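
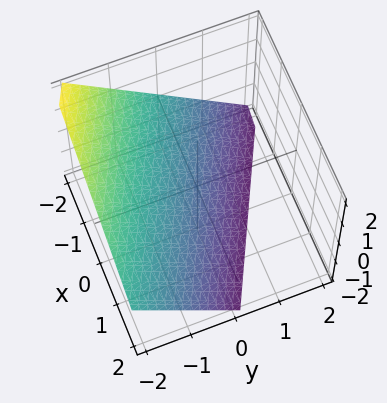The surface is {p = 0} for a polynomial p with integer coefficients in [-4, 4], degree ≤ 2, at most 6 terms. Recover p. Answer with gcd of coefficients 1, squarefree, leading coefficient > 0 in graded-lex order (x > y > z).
x + 2*y + 2*z + 2

1. Degree: the surface is flat (a plane), so deg p = 1.
2. Observable constraints: it crosses the y-axis at the gridline y = -1; it meets the x-axis at x = -2 (among the integer gridlines); one z-axis crossing is at z = -1.
3. These observations pin down the coefficients.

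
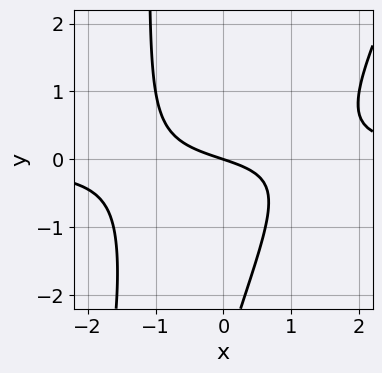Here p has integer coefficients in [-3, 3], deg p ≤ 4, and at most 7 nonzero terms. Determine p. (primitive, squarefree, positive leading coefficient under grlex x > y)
2*x^2*y - x*y^2 - y^2 - x - 3*y

Degree: a generic line meets the curve in up to 3 points, so deg p = 3.
From the visible intercepts: it meets the x-axis at x = 0 (among the integer gridlines); one y-axis crossing is at y = 0.
Together with the visible shape, these determine p as stated.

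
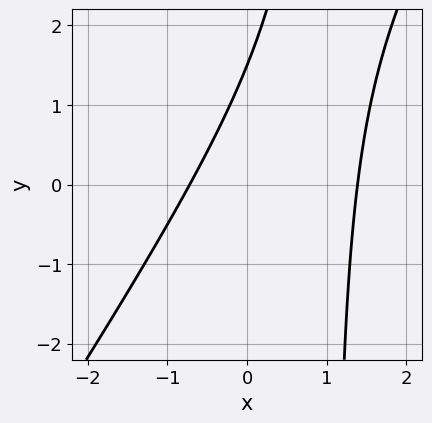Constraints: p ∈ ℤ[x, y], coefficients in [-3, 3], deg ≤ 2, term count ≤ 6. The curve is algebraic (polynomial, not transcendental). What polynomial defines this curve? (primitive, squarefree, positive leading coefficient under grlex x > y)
The degree is 2 — a generic line meets the curve in up to 2 points.
Matching integer coefficients to the picture gives p.

3*x^2 - 2*x*y - 2*x + 2*y - 3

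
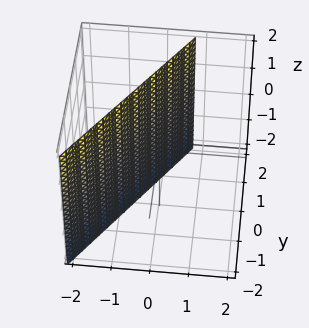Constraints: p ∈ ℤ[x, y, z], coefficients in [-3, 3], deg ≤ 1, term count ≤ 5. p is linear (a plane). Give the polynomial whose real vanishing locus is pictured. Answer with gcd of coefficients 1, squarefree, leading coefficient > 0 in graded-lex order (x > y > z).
3*x - 2*y + 2

First, degree: every cross-section is a straight line — this is a plane, so deg p = 1.
Then, against the integer gridlines: it meets the y-axis at y = 1 (among the integer gridlines); it misses every integer gridline on the z-axis.
Finally, together with the visible shape, these determine p as stated.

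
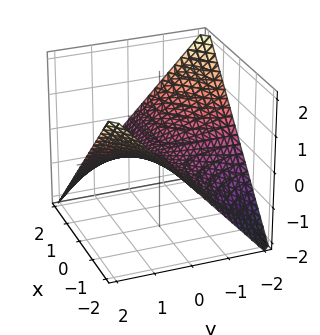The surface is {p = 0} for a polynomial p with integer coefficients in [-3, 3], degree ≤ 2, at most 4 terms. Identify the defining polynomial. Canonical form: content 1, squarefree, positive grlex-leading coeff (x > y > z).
x*y + 2*z

(a) deg p = 2.
(b) From the visible intercepts: it crosses the z-axis at the gridline z = 0; the visible y-axis segment lies entirely on the surface; the visible x-axis segment lies entirely on the surface.
(c) Putting this together gives p.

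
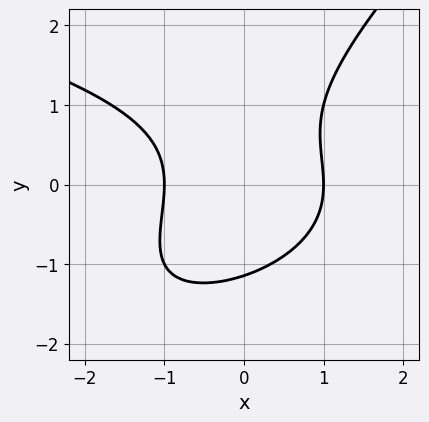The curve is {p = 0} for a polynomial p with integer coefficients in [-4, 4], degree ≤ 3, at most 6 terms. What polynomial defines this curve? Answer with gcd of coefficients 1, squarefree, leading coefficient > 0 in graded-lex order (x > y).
(a) The degree is 3 — no degree-2 curve has this shape.
(b) Observable constraints: among the integer gridlines, it crosses the x-axis at x ∈ {-1, 1}.
(c) The integer polynomial consistent with all of this is the stated p.

2*x*y^2 - 2*y^3 + 3*x^2 - 3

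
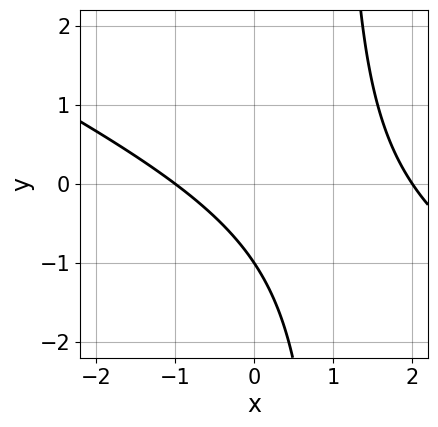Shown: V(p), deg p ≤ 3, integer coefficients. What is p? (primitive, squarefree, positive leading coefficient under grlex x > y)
x^2 + 2*x*y - x - 2*y - 2

The degree is 2 — the shape is more complex than any degree-1 curve.
From the visible intercepts: among the integer gridlines, it crosses the x-axis at x ∈ {-1, 2}; it crosses the y-axis at the gridline y = -1.
Matching integer coefficients to the picture gives p.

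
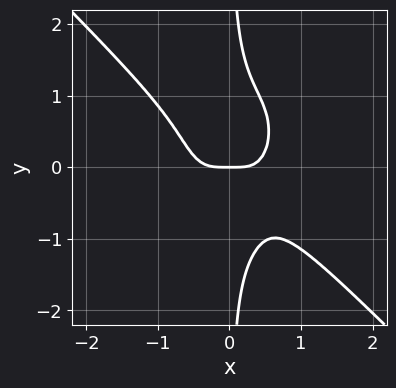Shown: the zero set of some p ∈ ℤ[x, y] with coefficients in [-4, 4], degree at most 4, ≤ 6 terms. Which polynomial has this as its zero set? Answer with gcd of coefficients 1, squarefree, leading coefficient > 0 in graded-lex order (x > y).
3*x^4 + x^3*y + 2*x*y^3 - y

The degree is 4 — a generic line meets the curve in up to 4 points.
Observable constraints: it meets the x-axis at x = 0 (among the integer gridlines); it meets the y-axis at y = 0 (among the integer gridlines).
Matching integer coefficients to the picture gives p.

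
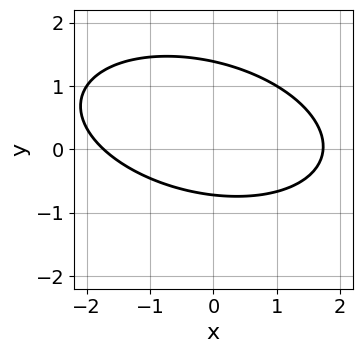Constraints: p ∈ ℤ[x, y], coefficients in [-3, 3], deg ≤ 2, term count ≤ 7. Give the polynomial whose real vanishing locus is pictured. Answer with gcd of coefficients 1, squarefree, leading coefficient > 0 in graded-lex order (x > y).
(a) Degree: a generic line meets the curve in up to 2 points, so deg p = 2.
(b) Putting this together gives p.

x^2 + x*y + 3*y^2 - 2*y - 3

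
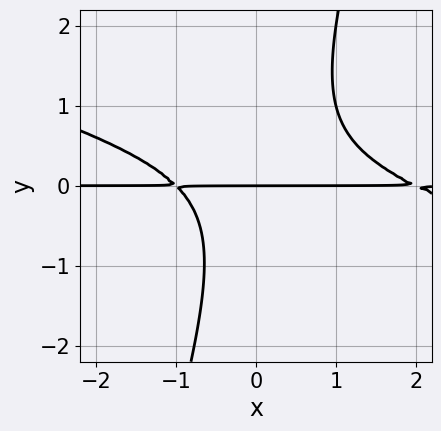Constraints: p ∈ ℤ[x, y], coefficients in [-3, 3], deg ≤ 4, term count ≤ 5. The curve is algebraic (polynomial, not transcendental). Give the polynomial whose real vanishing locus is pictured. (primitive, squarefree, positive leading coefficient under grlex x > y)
x^2*y + 3*x*y^2 - y^3 - x*y - 2*y

First, degree: no degree-2 curve has this shape, so deg p = 3.
Then, against the integer gridlines: it crosses the y-axis at the gridline y = 0; every point of the x-axis in the box is on the curve.
Finally, the integer polynomial consistent with all of this is the stated p.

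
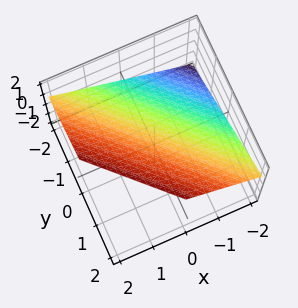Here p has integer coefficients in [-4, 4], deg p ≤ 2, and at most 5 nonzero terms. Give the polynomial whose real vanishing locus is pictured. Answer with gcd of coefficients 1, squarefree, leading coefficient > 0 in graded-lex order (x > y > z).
(a) Degree: the surface is flat (a plane), so deg p = 1.
(b) From the axis intercepts and sections: it meets the x-axis at x = -1 (among the integer gridlines); it crosses the y-axis at the gridline y = -1.
(c) The integer polynomial consistent with all of this is the stated p.

2*x + 2*y - 3*z + 2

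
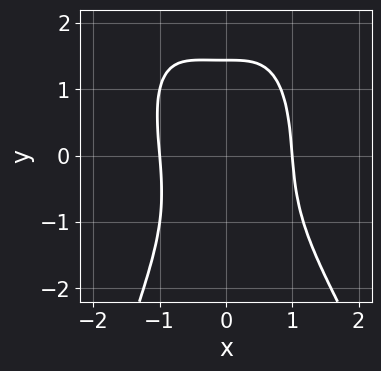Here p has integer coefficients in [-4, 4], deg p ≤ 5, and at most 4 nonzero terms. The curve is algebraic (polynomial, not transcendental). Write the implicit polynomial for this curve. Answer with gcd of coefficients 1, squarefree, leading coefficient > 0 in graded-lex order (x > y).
3*x^4 + x^3*y + y^3 - 3

First, deg p = 4. The shape is more complex than any degree-3 curve.
Then, against the integer gridlines: among the integer gridlines, it crosses the x-axis at x ∈ {-1, 1}.
Finally, solving for integer coefficients yields p as stated.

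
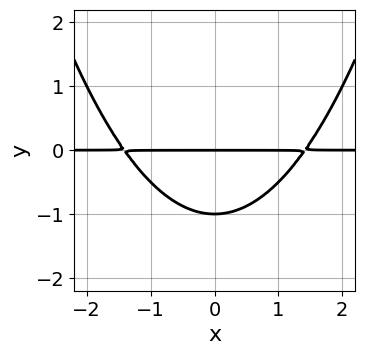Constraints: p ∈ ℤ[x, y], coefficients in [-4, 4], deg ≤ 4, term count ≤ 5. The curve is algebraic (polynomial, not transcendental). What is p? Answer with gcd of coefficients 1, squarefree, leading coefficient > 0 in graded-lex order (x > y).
1. deg p = 3. A generic line meets the curve in up to 3 points.
2. Symmetries: it's symmetric under x → −x, forcing even powers of x.
3. Observable constraints: among the integer gridlines, it crosses the y-axis at y ∈ {-1, 0}; the visible x-axis segment lies entirely on the curve.
4. Matching integer coefficients to the picture gives p.

x^2*y - 2*y^2 - 2*y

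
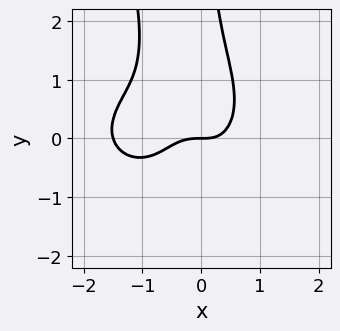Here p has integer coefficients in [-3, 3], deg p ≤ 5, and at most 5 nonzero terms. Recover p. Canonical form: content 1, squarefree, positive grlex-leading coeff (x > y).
Degree: the shape is more complex than any degree-3 curve, so deg p = 4.
From the visible intercepts: it meets the x-axis at x = 0 (among the integer gridlines); it meets the y-axis at y = 0 (among the integer gridlines).
Matching integer coefficients to the picture gives p.

2*x^4 + 3*x^2*y^2 + x*y^3 + 3*x^3 - 2*y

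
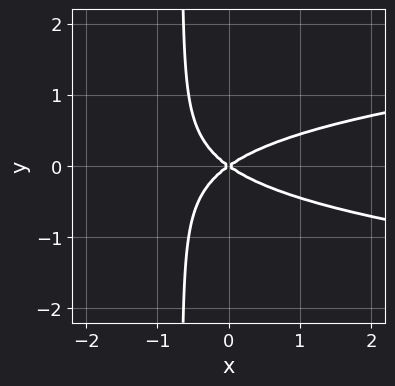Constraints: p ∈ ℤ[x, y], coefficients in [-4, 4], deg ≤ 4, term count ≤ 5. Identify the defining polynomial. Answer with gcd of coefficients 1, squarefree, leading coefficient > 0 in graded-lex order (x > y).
3*x*y^2 - x^2 + 2*y^2

1. deg p = 3. No degree-2 curve has this shape.
2. Symmetries: it's symmetric under y → −y, forcing even powers of y.
3. Checking where it meets the axes: it meets the y-axis at y = 0 (among the integer gridlines); it crosses the x-axis at the gridline x = 0.
4. Fitting integer coefficients to these (and the overall shape) gives p.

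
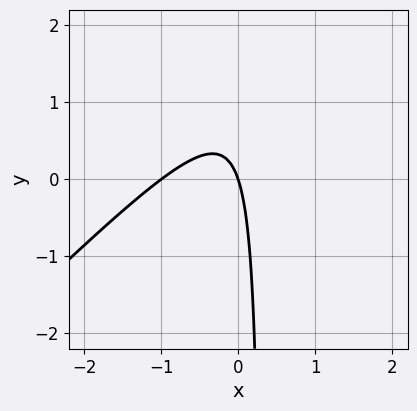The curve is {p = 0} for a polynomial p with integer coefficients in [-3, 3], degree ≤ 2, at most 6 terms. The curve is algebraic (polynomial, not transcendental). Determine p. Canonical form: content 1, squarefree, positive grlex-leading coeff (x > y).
3*x^2 - 3*x*y + 3*x + y

1. Degree: the shape is more complex than any degree-1 curve, so deg p = 2.
2. From the visible intercepts: it crosses the y-axis at the gridline y = 0; the x-axis gridline crossings are at x ∈ {-1, 0}.
3. Matching integer coefficients to the picture gives p.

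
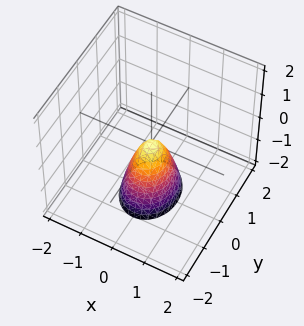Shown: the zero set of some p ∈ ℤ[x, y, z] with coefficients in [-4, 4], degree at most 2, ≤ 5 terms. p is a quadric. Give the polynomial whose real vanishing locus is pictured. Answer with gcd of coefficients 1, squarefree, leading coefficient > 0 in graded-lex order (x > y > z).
deg p = 2.
Symmetries: it's symmetric under y → −y, forcing even powers of y; it's symmetric under x → −x, forcing even powers of x.
Reading off the gridlines: it meets the y-axis at y = 0 (among the integer gridlines); one z-axis crossing is at z = 0.
These observations pin down the coefficients.

3*x^2 + 2*y^2 + z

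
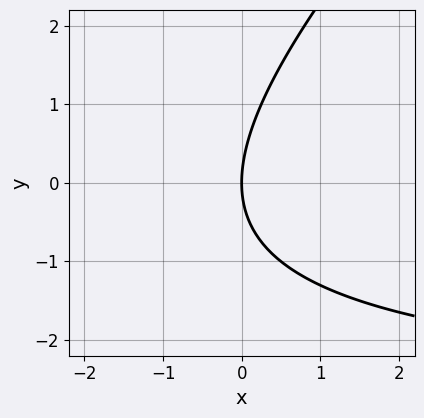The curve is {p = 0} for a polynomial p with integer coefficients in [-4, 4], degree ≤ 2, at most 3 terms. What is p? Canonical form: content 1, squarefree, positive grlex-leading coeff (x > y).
x*y - y^2 + 3*x

1. deg p = 2. The shape is more complex than any degree-1 curve.
2. From the axis intercepts and sections: it crosses the y-axis at the gridline y = 0; it meets the x-axis at x = 0 (among the integer gridlines).
3. Assembling these constraints gives the stated polynomial.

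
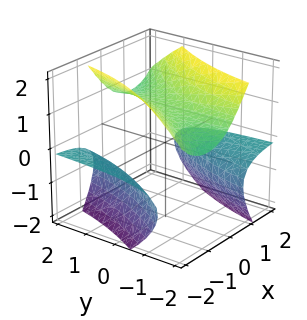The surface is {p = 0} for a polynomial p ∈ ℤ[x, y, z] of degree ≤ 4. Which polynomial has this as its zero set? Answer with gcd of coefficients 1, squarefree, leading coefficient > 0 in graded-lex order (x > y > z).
3*x^2*z - 3*x*y*z - 2*z^3 + 3

First, I count 3 distinct pieces.
Next, deg p = 3.
Then, reading off the gridlines: it misses every integer gridline on the x-axis; the surface avoids every integer y-axis point in the box.
Finally, assembling these constraints gives the stated polynomial.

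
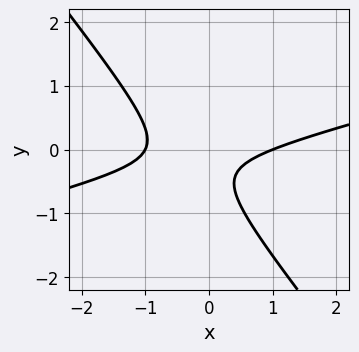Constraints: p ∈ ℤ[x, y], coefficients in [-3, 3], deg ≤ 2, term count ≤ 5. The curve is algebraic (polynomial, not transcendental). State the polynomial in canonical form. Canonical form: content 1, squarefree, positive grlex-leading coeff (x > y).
x^2 - 3*x*y - 3*y^2 - 2*y - 1

1. The degree is 2 — no degree-1 curve has this shape.
2. From the axis intercepts and sections: the curve avoids every integer y-axis point in the box; the x-axis gridline crossings are at x ∈ {-1, 1}.
3. Assembling these constraints gives the stated polynomial.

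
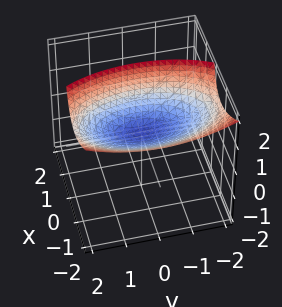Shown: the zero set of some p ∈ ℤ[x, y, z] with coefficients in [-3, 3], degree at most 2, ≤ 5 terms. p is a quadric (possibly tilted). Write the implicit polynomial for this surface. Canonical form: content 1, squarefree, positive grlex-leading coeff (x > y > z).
3*x^2 + 3*x*z + y^2 - 3*z

(a) deg p = 2. No degree-1 surface has this shape.
(b) From the visible intercepts: one z-axis crossing is at z = 0; it meets the x-axis at x = 0 (among the integer gridlines); it crosses the y-axis at the gridline y = 0.
(c) Solving for integer coefficients yields p as stated.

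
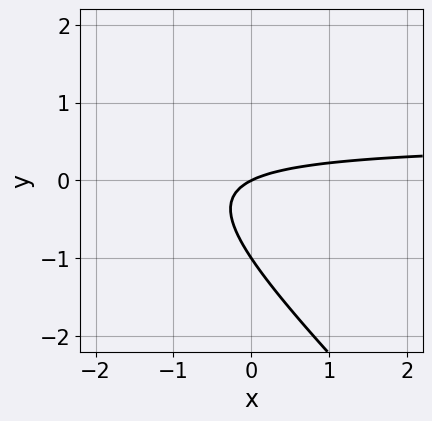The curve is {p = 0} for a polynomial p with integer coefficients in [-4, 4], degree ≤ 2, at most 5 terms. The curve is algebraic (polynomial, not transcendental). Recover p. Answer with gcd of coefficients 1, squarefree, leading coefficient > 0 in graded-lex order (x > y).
2*x*y + 2*y^2 - x + 2*y

First, deg p = 2. The shape is more complex than any degree-1 curve.
Then, checking where it meets the axes: it meets the x-axis at x = 0 (among the integer gridlines); among the integer gridlines, it crosses the y-axis at y ∈ {-1, 0}.
Finally, assembling these constraints gives the stated polynomial.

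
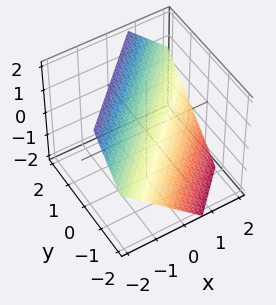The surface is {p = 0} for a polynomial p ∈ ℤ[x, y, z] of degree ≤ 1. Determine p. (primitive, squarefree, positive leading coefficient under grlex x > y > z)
(a) deg p = 1.
(b) Solving for integer coefficients yields p as stated.

3*x - 3*y + 3*z - 2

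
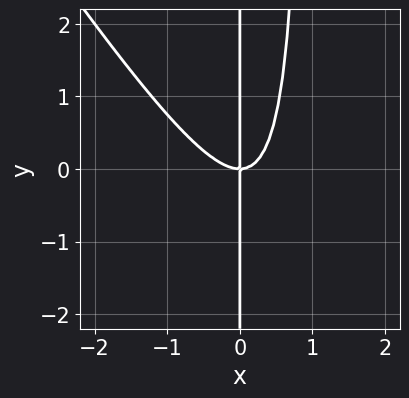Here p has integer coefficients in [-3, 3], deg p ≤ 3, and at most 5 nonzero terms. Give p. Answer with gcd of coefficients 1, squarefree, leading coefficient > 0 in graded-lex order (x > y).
1. deg p = 3. The shape is more complex than any degree-2 curve.
2. Against the integer gridlines: one x-axis crossing is at x = 0; every point of the y-axis in the box is on the curve.
3. Putting this together gives p.

3*x^3 + 2*x^2*y - 2*x*y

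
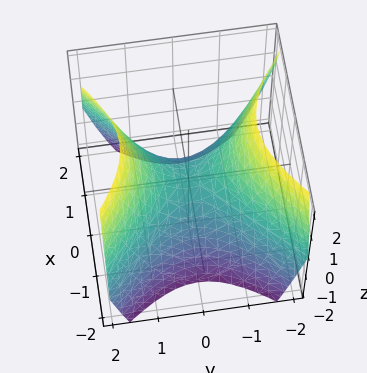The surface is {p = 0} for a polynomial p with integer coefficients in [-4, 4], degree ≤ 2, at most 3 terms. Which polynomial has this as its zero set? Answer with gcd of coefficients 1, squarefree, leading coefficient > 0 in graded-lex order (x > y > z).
x^2 - y^2 + z

1. deg p = 2. A hyperbolic paraboloid; a quadric.
2. Symmetries: the x ↦ −x reflection is a symmetry, so x appears only in even powers; the y ↦ −y reflection is a symmetry, so y appears only in even powers.
3. Reading off the gridlines: one z-axis crossing is at z = 0; it crosses the y-axis at the gridline y = 0; one x-axis crossing is at x = 0.
4. Together with the visible shape, these determine p as stated.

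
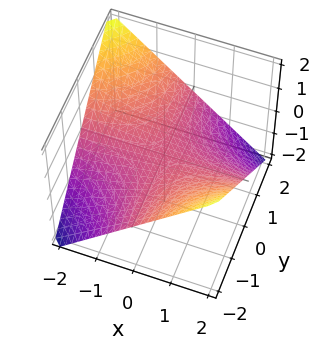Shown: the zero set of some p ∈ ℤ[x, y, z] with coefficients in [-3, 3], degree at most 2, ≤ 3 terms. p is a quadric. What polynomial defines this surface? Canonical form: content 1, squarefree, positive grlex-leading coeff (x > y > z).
First, deg p = 2.
Then, reading off the gridlines: the visible y-axis segment lies entirely on the surface; every point of the x-axis in the box is on the surface.
Finally, fitting integer coefficients to these (and the overall shape) gives p.

x*y + 2*z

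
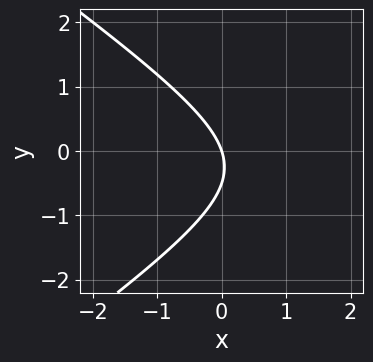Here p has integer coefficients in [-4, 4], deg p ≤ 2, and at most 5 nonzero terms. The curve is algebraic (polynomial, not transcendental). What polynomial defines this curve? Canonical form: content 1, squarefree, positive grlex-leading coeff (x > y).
1. The degree is 2 — the shape is more complex than any degree-1 curve.
2. From the visible intercepts: one y-axis crossing is at y = 0; it meets the x-axis at x = 0 (among the integer gridlines).
3. These observations pin down the coefficients.

x^2 - 2*y^2 - 3*x - y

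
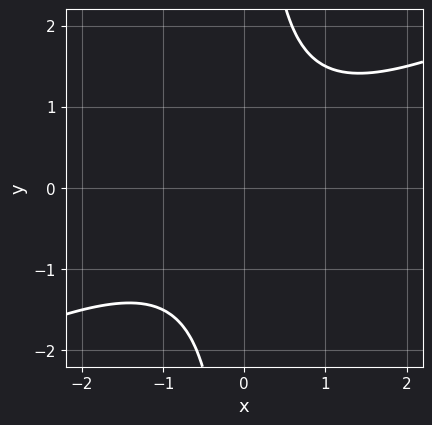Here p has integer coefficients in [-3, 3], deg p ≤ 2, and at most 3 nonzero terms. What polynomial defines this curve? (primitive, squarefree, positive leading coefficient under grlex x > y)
(a) deg p = 2. No degree-1 curve has this shape.
(b) Checking where it meets the axes: the curve avoids every integer y-axis point in the box; it misses every integer gridline on the x-axis.
(c) Matching integer coefficients to the picture gives p.

x^2 - 2*x*y + 2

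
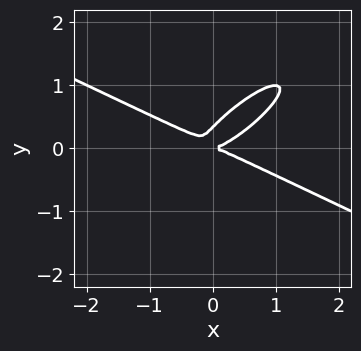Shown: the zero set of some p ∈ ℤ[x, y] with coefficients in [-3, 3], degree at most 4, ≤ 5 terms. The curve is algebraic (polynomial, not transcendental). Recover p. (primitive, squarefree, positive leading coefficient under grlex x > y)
x^3 - 3*x*y^2 + 3*y^3 - y^2

1. Degree: the shape is more complex than any degree-2 curve, so deg p = 3.
2. From the visible intercepts: it meets the y-axis at y = 0 (among the integer gridlines); one x-axis crossing is at x = 0.
3. Fitting integer coefficients to these (and the overall shape) gives p.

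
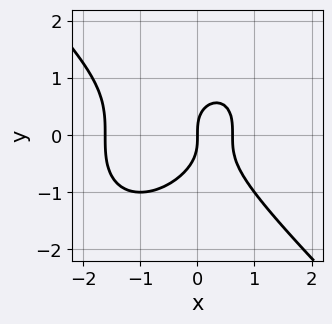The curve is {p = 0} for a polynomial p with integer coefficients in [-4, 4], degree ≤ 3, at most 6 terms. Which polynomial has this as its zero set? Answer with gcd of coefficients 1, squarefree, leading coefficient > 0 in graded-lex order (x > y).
(a) The degree is 3 — the shape is more complex than any degree-2 curve.
(b) Against the integer gridlines: it meets the y-axis at y = 0 (among the integer gridlines); one x-axis crossing is at x = 0.
(c) Fitting integer coefficients to these (and the overall shape) gives p.

x^3 + y^3 + x^2 - x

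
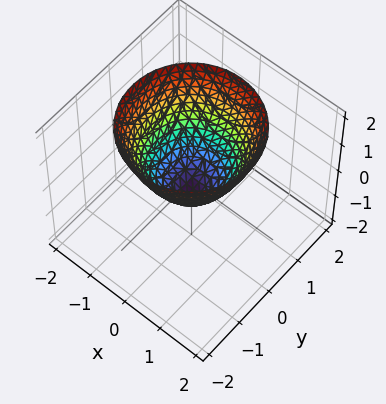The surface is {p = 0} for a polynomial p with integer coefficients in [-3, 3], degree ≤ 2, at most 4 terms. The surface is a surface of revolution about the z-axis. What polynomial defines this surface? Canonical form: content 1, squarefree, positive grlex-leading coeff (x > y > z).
3*x^2 + 3*y^2 - 3*z - 1

First, degree: a generic line meets the surface in up to 2 points, so deg p = 2.
Next, by symmetry, the z-axis is an axis of rotation, so x and y enter only as x² + y².
Then, reading off the gridlines: a circular section at z = 0 has radius between 0 and 1.
Finally, putting this together gives p.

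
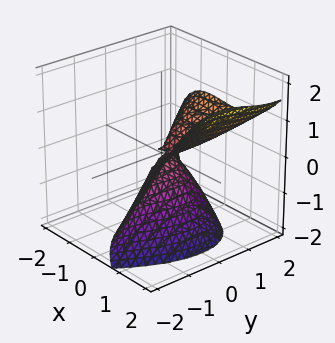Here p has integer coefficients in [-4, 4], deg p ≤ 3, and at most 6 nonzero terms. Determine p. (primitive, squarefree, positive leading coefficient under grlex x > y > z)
2*x^3 + y^3 - 2*y^2*z - 2*x*z - 3*z^2

1. deg p = 3.
2. From the axis intercepts and sections: one y-axis crossing is at y = 0; one x-axis crossing is at x = 0; it meets the z-axis at z = 0 (among the integer gridlines).
3. Fitting integer coefficients to these (and the overall shape) gives p.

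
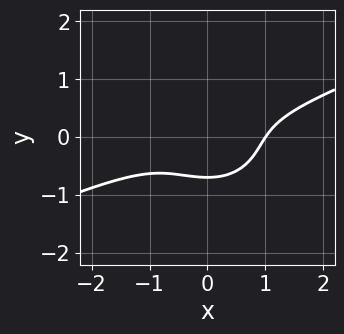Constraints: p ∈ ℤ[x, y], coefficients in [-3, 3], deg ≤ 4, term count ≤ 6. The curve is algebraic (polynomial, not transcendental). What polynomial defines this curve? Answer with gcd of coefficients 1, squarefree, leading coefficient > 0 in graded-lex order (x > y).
x^3 - 2*x^2*y - 3*y^3 - 1

deg p = 3. No degree-2 curve has this shape.
From the axis intercepts and sections: one x-axis crossing is at x = 1.
Solving for integer coefficients yields p as stated.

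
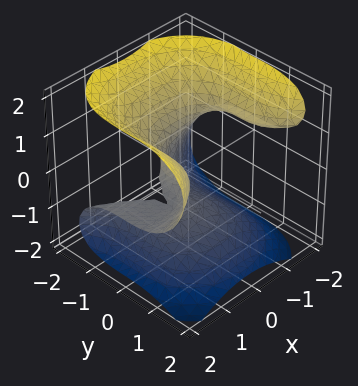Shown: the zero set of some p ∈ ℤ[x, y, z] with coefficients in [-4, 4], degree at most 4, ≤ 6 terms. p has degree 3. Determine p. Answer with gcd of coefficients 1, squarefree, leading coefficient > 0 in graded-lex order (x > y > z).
(a) deg p = 3. No degree-2 surface has this shape.
(b) Matching integer coefficients to the picture gives p.

3*x^2*z - 2*y^3 - 3*z^3 + 2*x - 1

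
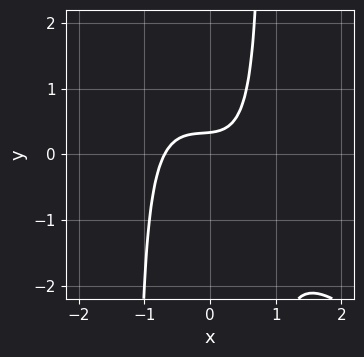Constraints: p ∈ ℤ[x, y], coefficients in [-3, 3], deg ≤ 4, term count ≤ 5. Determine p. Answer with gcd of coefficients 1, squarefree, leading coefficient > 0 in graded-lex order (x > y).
3*x^3 + 3*x^2*y + x*y - 3*y + 1

Degree: no degree-2 curve has this shape, so deg p = 3.
Solving for integer coefficients yields p as stated.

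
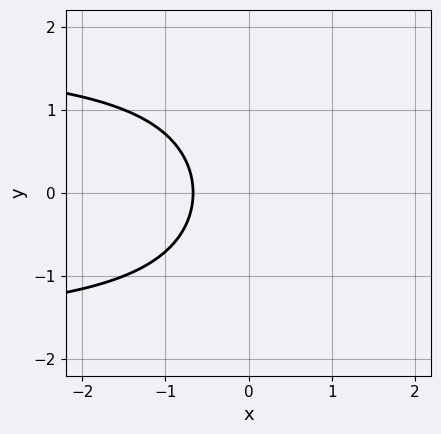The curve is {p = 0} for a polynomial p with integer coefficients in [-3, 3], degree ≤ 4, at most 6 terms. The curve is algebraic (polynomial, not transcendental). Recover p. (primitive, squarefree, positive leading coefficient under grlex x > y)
deg p = 3.
Symmetries: mirror symmetry y ↦ −y ⇒ only even powers of y.
From the visible intercepts: it misses every integer gridline on the y-axis.
The integer polynomial consistent with all of this is the stated p.

x*y^2 - y^2 - 3*x - 2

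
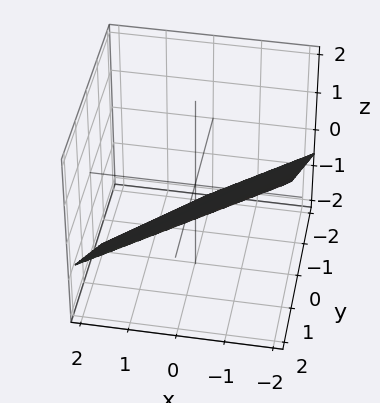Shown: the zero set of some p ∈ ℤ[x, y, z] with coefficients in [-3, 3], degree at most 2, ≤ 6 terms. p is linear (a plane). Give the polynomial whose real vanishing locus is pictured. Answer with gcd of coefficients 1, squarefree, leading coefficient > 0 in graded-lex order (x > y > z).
2*x - 2*y + 3*z + 2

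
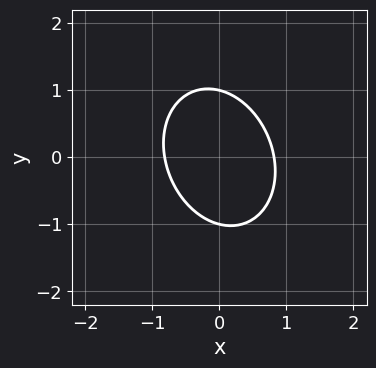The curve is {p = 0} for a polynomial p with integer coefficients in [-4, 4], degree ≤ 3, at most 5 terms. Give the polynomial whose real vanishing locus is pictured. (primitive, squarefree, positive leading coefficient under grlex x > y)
First, deg p = 2. The shape is more complex than any degree-1 curve.
Then, checking where it meets the axes: the y-axis gridline crossings are at y ∈ {-1, 1}.
Finally, assembling these constraints gives the stated polynomial.

3*x^2 + x*y + 2*y^2 - 2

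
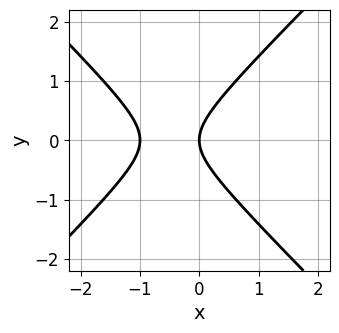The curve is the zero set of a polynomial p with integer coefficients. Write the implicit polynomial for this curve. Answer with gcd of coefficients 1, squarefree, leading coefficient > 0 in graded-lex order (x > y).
x^2 - y^2 + x

(a) deg p = 2.
(b) Symmetries: the y ↦ −y reflection is a symmetry, so y appears only in even powers.
(c) Reading off the gridlines: among the integer gridlines, it crosses the x-axis at x ∈ {-1, 0}; one y-axis crossing is at y = 0.
(d) Putting this together gives p.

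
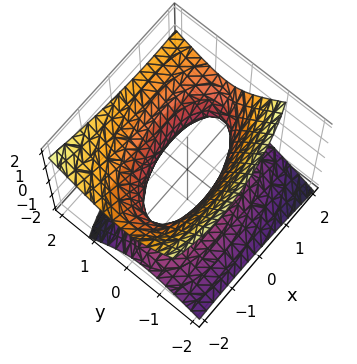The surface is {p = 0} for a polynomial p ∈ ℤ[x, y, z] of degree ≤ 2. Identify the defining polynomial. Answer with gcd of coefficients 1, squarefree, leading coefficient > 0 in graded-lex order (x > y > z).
x^2 - x*y + 3*y^2 - 2*y*z - 3*z^2 - 2

First, degree: the shape is more complex than any degree-1 surface, so deg p = 2.
Next, from the axis intercepts and sections: no z-intercept at any integer in the box.
Finally, fitting integer coefficients to these (and the overall shape) gives p.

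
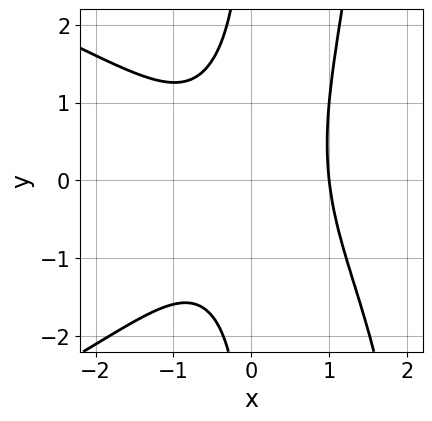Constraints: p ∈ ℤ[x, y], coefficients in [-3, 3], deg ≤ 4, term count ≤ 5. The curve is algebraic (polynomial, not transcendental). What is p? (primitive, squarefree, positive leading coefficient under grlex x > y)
deg p = 4. A generic line meets the curve in up to 4 points.
Observable constraints: one x-axis crossing is at x = 1; the curve avoids every integer y-axis point in the box.
Together with the visible shape, these determine p as stated.

x^2*y^2 + 3*x^3 + x^2*y - 2*x*y^2 - 3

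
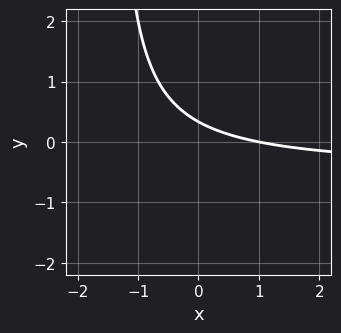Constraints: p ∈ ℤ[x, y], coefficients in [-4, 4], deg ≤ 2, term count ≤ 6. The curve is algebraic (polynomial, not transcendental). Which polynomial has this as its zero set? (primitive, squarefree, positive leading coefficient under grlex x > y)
2*x*y + x + 3*y - 1

1. The degree is 2 — the shape is more complex than any degree-1 curve.
2. Against the integer gridlines: it meets the x-axis at x = 1 (among the integer gridlines).
3. These observations pin down the coefficients.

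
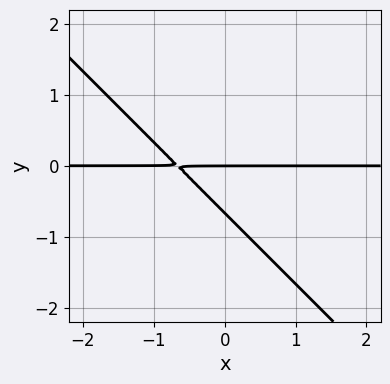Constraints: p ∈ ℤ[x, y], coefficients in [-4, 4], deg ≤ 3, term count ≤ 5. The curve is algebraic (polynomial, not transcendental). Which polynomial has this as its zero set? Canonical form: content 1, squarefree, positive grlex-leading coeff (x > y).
3*x*y + 3*y^2 + 2*y

deg p = 2. The shape is more complex than any degree-1 curve.
Checking where it meets the axes: the visible x-axis segment lies entirely on the curve; it meets the y-axis at y = 0 (among the integer gridlines).
Putting this together gives p.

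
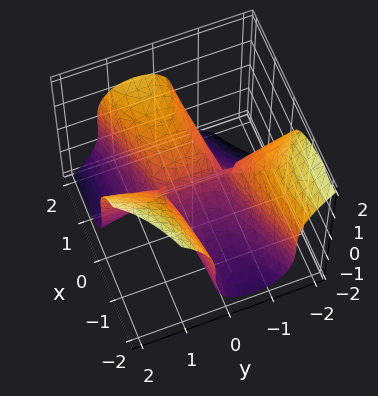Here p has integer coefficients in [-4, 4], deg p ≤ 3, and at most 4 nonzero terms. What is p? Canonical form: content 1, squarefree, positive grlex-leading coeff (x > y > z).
x^2*y - 2*x*y^2 - z^3 + x

1. deg p = 3. The shape is more complex than any degree-2 surface.
2. Against the integer gridlines: it meets the x-axis at x = 0 (among the integer gridlines); every point of the y-axis in the box is on the surface; one z-axis crossing is at z = 0.
3. Solving for integer coefficients yields p as stated.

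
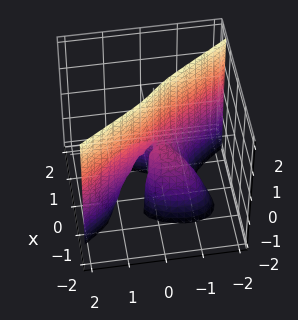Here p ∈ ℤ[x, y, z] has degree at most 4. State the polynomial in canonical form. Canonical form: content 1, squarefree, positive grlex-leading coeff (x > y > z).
3*x^3 + y^3 + x*z + y*z

1. deg p = 3. A generic line meets the surface in up to 3 points.
2. From the axis intercepts and sections: it crosses the y-axis at the gridline y = 0; one x-axis crossing is at x = 0.
3. These observations pin down the coefficients. Check: (0, 0, 2) on the z-axis lies on the surface, and p(0, 0, 2) = 0. ✓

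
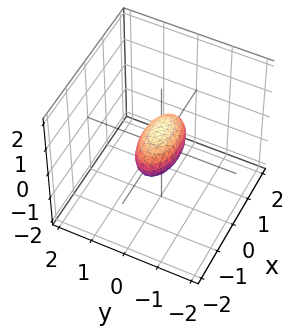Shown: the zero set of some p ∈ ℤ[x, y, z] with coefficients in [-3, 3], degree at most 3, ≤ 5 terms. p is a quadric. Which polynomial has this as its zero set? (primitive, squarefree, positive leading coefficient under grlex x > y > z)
First, degree: a closed, bounded, convex surface; a quadric, so deg p = 2.
Then, symmetries: it's symmetric under y → −y, forcing even powers of y; mirror symmetry x ↦ −x ⇒ only even powers of x; it's symmetric under z → −z, forcing even powers of z.
Then, from the visible intercepts: among the integer gridlines, it crosses the x-axis at x ∈ {-1, 1}.
Finally, assembling these constraints gives the stated polynomial.

x^2 + 3*y^2 + 2*z^2 - 1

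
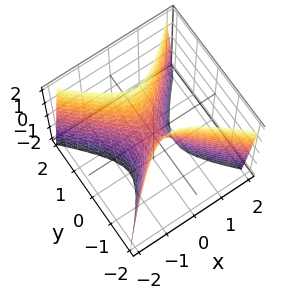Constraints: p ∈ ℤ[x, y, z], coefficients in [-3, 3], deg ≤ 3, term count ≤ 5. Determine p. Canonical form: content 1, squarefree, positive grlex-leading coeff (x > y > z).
First, deg p = 2. A saddle surface; a quadric.
Next, symmetries: the x ↦ −x reflection is a symmetry, so x appears only in even powers; the y ↦ −y reflection is a symmetry, so y appears only in even powers.
Then, checking where it meets the axes: one y-axis crossing is at y = 0; it crosses the x-axis at the gridline x = 0.
Finally, together with the visible shape, these determine p as stated.

3*x^2 - 3*y^2 + z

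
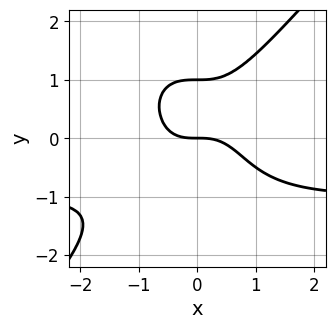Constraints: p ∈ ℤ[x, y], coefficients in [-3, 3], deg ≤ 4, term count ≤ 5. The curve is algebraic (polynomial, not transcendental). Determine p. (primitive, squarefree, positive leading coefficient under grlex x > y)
3*x^3*y - 2*y^4 + 3*x^3 - y^3 + 3*y

1. deg p = 4.
2. From the visible intercepts: among the integer gridlines, it crosses the y-axis at y ∈ {0, 1}; one x-axis crossing is at x = 0.
3. Putting this together gives p.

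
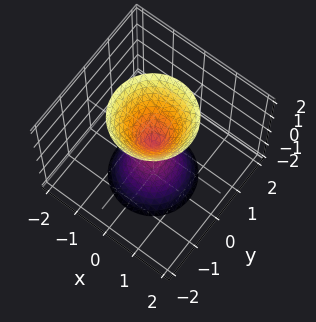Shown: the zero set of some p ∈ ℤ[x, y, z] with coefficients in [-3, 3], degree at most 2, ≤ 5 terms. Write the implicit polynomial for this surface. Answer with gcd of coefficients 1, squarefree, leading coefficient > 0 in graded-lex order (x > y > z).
3*x^2 + 3*y^2 - z^2

(a) There are 2 components.
(b) The degree is 2 — two nappes meeting at a single point; a quadric.
(c) Symmetries: the z ↦ −z reflection is a symmetry, so z appears only in even powers; the z-axis is an axis of rotation, so x and y enter only as x² + y².
(d) From the axis intercepts and sections: a circular section at z = -1 has radius between 0 and 1; one x-axis crossing is at x = 0; it meets the z-axis at z = 0 (among the integer gridlines).
(e) The integer polynomial consistent with all of this is the stated p.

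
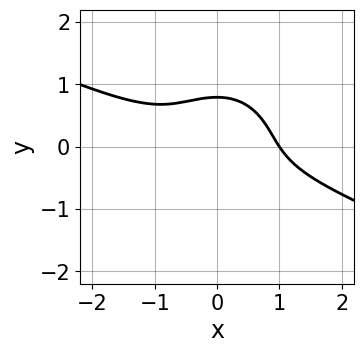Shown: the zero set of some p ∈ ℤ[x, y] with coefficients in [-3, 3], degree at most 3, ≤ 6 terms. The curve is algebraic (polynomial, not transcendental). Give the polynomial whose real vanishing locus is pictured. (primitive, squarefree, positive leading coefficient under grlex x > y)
1. Degree: a generic line meets the curve in up to 3 points, so deg p = 3.
2. From the visible intercepts: one x-axis crossing is at x = 1.
3. These observations pin down the coefficients.

x^3 + 2*x^2*y + 2*y^3 - 1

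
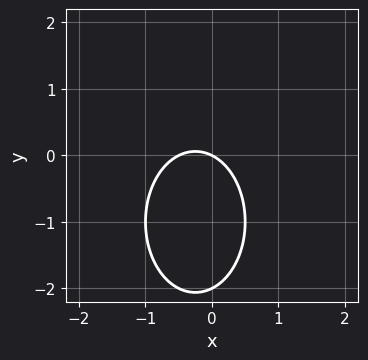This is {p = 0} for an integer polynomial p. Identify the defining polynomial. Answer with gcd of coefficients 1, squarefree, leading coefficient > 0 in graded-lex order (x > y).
(a) The degree is 2 — no degree-1 curve has this shape.
(b) Observable constraints: one x-axis crossing is at x = 0; the y-axis gridline crossings are at y ∈ {-2, 0}.
(c) Assembling these constraints gives the stated polynomial.

2*x^2 + y^2 + x + 2*y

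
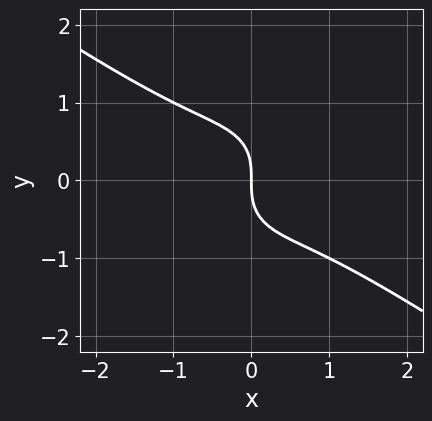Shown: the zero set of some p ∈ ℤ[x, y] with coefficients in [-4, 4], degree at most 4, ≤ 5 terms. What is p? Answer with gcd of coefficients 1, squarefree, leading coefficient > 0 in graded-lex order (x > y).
x^3 + x^2*y + y^3 + x

1. deg p = 3.
2. From the visible intercepts: one y-axis crossing is at y = 0; one x-axis crossing is at x = 0.
3. These observations pin down the coefficients.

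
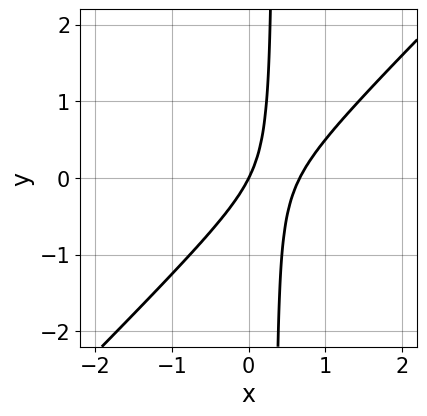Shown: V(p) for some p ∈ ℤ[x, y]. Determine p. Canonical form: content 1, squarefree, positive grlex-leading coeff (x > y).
3*x^2 - 3*x*y - 2*x + y

1. deg p = 2. No degree-1 curve has this shape.
2. From the axis intercepts and sections: it crosses the y-axis at the gridline y = 0; it meets the x-axis at x = 0 (among the integer gridlines).
3. Putting this together gives p.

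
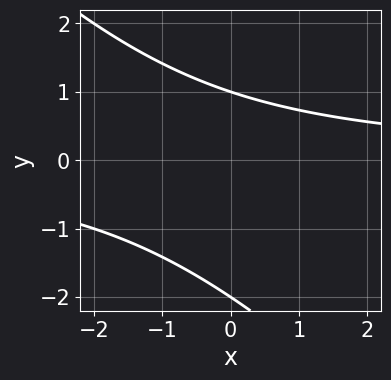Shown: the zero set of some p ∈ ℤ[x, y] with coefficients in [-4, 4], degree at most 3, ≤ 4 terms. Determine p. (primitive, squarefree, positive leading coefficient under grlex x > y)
x*y + y^2 + y - 2

The degree is 2 — the shape is more complex than any degree-1 curve.
Reading off the gridlines: among the integer gridlines, it crosses the y-axis at y ∈ {-2, 1}; no x-intercept at any integer in the box.
Matching integer coefficients to the picture gives p.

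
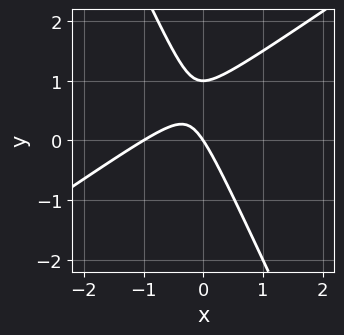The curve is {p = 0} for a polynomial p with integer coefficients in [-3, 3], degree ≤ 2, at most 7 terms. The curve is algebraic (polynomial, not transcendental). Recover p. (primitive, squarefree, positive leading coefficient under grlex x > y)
3*x^2 - 3*x*y - 2*y^2 + 3*x + 2*y

First, the degree is 2 — no degree-1 curve has this shape.
Then, against the integer gridlines: among the integer gridlines, it crosses the x-axis at x ∈ {-1, 0}; among the integer gridlines, it crosses the y-axis at y ∈ {0, 1}.
Finally, assembling these constraints gives the stated polynomial.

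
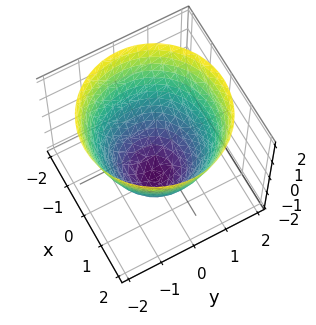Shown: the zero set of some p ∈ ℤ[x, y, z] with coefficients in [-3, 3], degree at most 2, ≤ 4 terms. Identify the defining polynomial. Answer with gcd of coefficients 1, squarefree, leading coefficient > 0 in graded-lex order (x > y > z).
x^2 + y^2 - z - 2

(a) The degree is 2 — the shape is more complex than any degree-1 surface.
(b) By symmetry, the surface is invariant under rotation about z: p = q(x² + y², z).
(c) From the visible intercepts: it crosses the z-axis at the gridline z = -2; a circular section at z = -1 has radius exactly 1.
(d) Putting this together gives p.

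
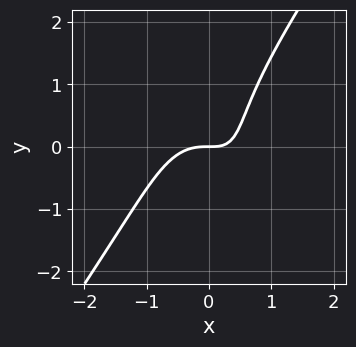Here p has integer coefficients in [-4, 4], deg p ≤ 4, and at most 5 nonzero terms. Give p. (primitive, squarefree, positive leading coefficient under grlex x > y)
3*x^3 - y^3 + 2*x*y - 2*y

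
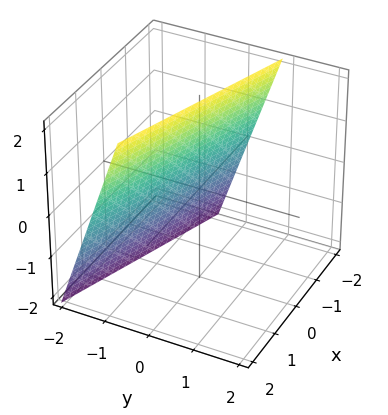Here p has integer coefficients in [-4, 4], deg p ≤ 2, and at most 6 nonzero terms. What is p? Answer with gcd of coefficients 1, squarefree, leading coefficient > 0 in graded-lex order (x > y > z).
x + 3*y - z + 2

First, the degree is 1 — the surface is flat (a plane).
Next, against the integer gridlines: it crosses the z-axis at the gridline z = 2; it crosses the x-axis at the gridline x = -2.
Finally, assembling these constraints gives the stated polynomial.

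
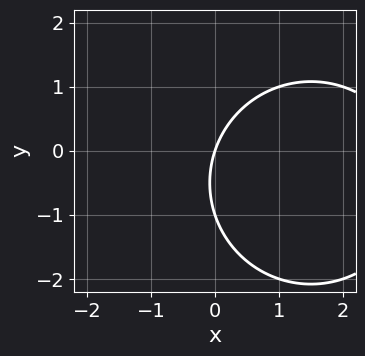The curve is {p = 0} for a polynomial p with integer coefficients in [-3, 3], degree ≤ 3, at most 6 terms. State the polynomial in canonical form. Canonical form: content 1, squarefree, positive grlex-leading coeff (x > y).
x^2 + y^2 - 3*x + y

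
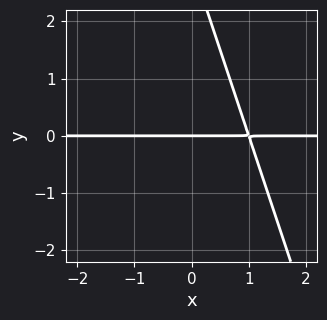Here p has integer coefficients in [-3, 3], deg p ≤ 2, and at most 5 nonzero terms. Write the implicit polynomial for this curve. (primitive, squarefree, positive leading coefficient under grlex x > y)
Degree: a generic line meets the curve in up to 2 points, so deg p = 2.
Checking where it meets the axes: it crosses the y-axis at the gridline y = 0; every point of the x-axis in the box is on the curve.
These observations pin down the coefficients.

3*x*y + y^2 - 3*y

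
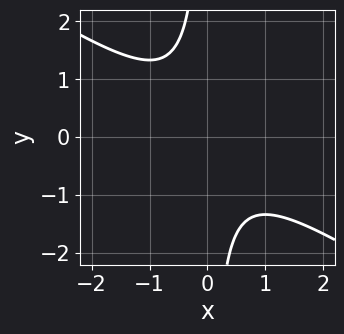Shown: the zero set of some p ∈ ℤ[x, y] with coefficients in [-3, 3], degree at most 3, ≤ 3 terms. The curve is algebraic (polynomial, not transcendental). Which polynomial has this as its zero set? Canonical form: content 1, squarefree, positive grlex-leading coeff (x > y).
(a) The degree is 2 — the shape is more complex than any degree-1 curve.
(b) Observable constraints: no y-intercept at any integer in the box; it misses every integer gridline on the x-axis.
(c) Putting this together gives p.

2*x^2 + 3*x*y + 2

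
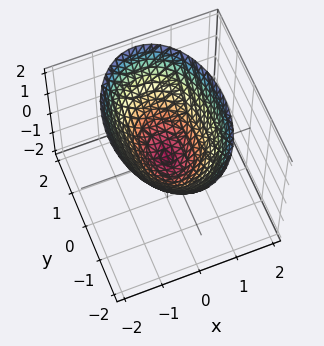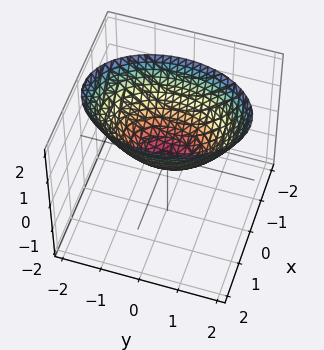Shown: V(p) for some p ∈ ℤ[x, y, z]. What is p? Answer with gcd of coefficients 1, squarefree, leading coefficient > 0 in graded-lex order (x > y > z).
2*x^2 + y^2 - 2*z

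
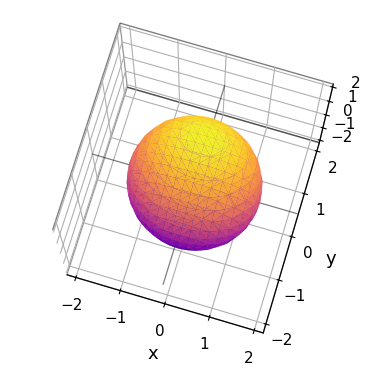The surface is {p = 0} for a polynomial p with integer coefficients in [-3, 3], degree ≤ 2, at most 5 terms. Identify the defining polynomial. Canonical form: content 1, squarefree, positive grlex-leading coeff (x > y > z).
The degree is 2 — no degree-1 surface has this shape.
From the axis intercepts and sections: the y-axis gridline crossings are at y ∈ {-1, 1}.
Matching integer coefficients to the picture gives p.

x^2 + 2*y^2 - 3*y*z + 3*z^2 - 2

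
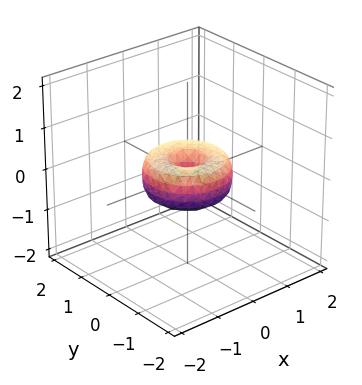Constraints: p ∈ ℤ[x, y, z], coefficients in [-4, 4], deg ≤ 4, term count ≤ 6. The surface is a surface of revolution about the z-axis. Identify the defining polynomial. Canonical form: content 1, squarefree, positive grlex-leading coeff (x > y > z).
1. Degree: no degree-3 surface has this shape, so deg p = 4.
2. Symmetries: the surface is invariant under rotation about z: p = q(x² + y², z).
3. From the axis intercepts and sections: one z-axis crossing is at z = 0; among the integer gridlines, it crosses the x-axis at x ∈ {-1, 0, 1}; the y-axis gridline crossings are at y ∈ {-1, 0, 1}; a circular section at z = 0 has radius exactly 1.
4. Assembling these constraints gives the stated polynomial.

x^4 + 2*x^2*y^2 + y^4 - x^2 - y^2 + z^2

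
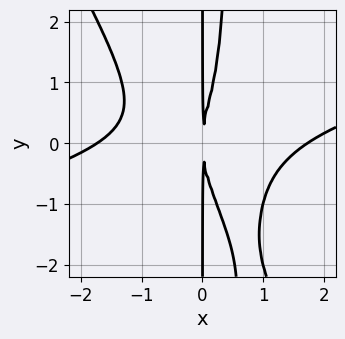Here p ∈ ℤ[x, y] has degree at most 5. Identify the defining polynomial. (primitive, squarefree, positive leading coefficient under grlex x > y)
x^4 - 3*x^3*y - 2*x^2*y^2 + x*y^2 - 3*x^2

First, deg p = 4. A generic line meets the curve in up to 4 points.
Next, from the visible intercepts: the visible y-axis segment lies entirely on the curve.
Finally, the integer polynomial consistent with all of this is the stated p.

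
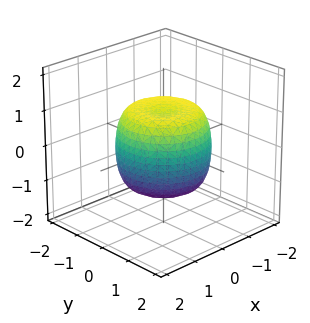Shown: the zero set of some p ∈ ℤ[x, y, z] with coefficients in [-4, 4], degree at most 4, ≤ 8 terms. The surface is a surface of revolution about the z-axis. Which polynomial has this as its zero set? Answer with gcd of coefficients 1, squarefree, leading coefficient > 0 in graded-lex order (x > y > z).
x^4 + 2*x^2*y^2 + y^4 - x^2 - y^2 + z^2 - 1

Degree: a generic line meets the surface in up to 4 points, so deg p = 4.
Symmetries: rotational symmetry about the z-axis ⇒ p depends on x, y only through x² + y².
Checking where it meets the axes: the z-axis gridline crossings are at z ∈ {-1, 1}; a circular section at z = 1 has radius exactly 1.
Together with the visible shape, these determine p as stated.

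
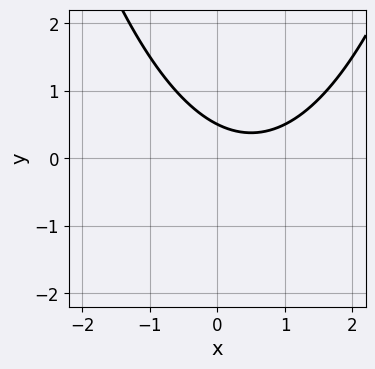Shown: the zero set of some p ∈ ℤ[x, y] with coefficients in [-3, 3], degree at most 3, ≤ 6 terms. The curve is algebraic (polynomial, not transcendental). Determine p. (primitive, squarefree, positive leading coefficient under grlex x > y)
The degree is 2 — a generic line meets the curve in up to 2 points.
From the axis intercepts and sections: the curve avoids every integer x-axis point in the box.
Putting this together gives p.

x^2 - x - 2*y + 1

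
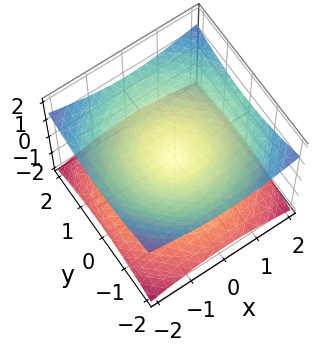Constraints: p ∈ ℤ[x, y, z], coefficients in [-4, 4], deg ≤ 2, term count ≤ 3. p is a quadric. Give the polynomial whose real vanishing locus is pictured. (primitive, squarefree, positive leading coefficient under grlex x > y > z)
First, degree: a double cone through the origin; a quadric, so deg p = 2.
Next, symmetries: the z-axis is an axis of rotation, so x and y enter only as x² + y²; it's symmetric under z → −z, forcing even powers of z.
Then, from the visible intercepts: it crosses the z-axis at the gridline z = 0; a circular section at z = 1 has radius between 1 and 2.
Finally, the integer polynomial consistent with all of this is the stated p.

x^2 + y^2 - 3*z^2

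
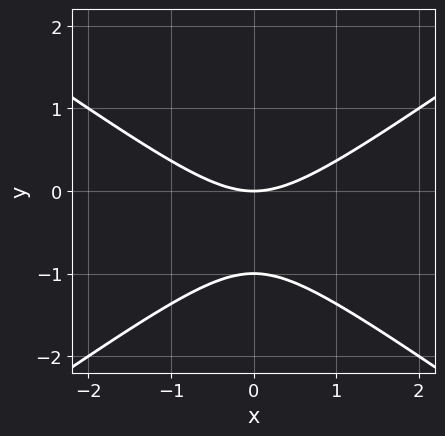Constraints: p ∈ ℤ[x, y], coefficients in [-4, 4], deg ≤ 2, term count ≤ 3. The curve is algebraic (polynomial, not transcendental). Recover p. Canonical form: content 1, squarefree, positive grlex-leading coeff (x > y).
x^2 - 2*y^2 - 2*y

1. Degree: the shape is more complex than any degree-1 curve, so deg p = 2.
2. Symmetries: mirror symmetry x ↦ −x ⇒ only even powers of x.
3. Against the integer gridlines: the y-axis gridline crossings are at y ∈ {-1, 0}; one x-axis crossing is at x = 0.
4. Together with the visible shape, these determine p as stated.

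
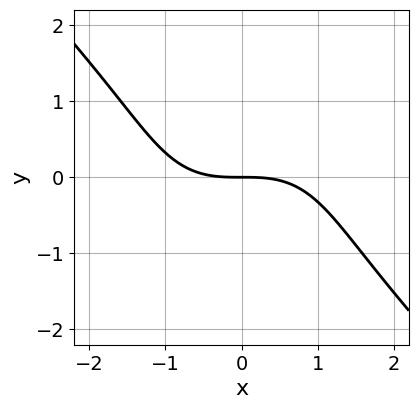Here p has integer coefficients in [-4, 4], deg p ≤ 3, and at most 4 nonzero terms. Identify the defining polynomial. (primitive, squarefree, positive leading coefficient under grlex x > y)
x^3 + y^3 + 3*y

Degree: a generic line meets the curve in up to 3 points, so deg p = 3.
Reading off the gridlines: it meets the x-axis at x = 0 (among the integer gridlines); it meets the y-axis at y = 0 (among the integer gridlines).
The integer polynomial consistent with all of this is the stated p.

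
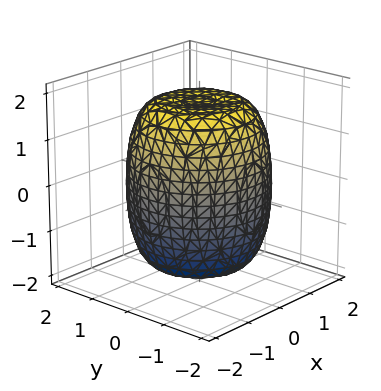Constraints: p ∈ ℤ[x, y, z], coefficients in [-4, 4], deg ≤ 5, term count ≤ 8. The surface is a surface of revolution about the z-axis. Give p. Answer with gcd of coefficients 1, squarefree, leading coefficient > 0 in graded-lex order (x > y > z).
x^4 + 2*x^2*y^2 + y^4 - x^2 - y^2 + z^2 - 3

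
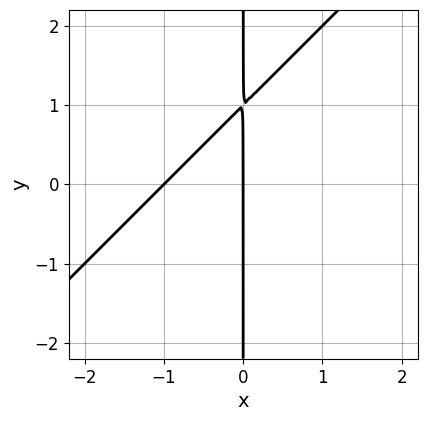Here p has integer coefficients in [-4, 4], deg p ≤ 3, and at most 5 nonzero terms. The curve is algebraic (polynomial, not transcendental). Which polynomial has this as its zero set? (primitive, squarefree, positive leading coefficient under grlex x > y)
x^2 - x*y + x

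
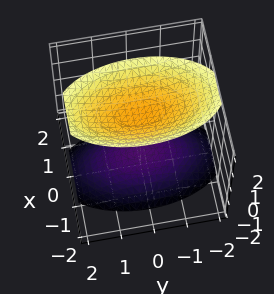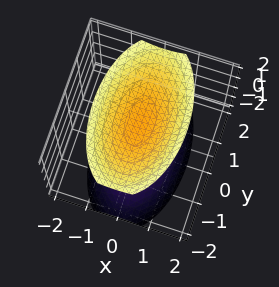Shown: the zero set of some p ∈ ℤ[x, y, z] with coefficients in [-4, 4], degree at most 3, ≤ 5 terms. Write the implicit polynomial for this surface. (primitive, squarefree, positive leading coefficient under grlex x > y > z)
3*x^2 + y^2 - 2*z^2 + 3

First, the picture has 2 separate pieces. Treating them together as one polynomial.
Then, the degree is 2 — two separate bowl-shaped sheets opening away from each other; a quadric.
Then, symmetries: mirror symmetry y ↦ −y ⇒ only even powers of y; the x ↦ −x reflection is a symmetry, so x appears only in even powers; the z ↦ −z reflection is a symmetry, so z appears only in even powers.
Next, reading off the gridlines: the surface avoids every integer x-axis point in the box; it misses every integer gridline on the y-axis.
Finally, these observations pin down the coefficients.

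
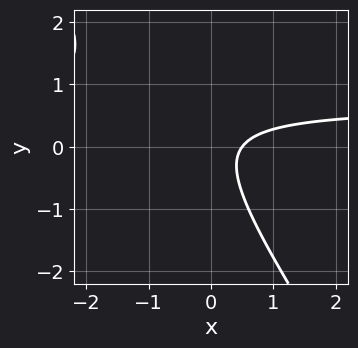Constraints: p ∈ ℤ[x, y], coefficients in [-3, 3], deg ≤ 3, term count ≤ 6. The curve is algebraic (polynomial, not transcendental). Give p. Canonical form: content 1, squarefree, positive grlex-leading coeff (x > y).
3*x*y + 2*y^2 - 2*x + 1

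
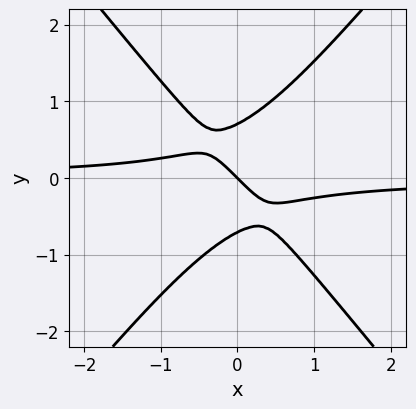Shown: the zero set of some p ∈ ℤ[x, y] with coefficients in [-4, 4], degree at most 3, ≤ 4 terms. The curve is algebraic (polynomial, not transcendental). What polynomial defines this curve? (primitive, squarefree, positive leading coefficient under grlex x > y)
3*x^2*y - 2*y^3 + x + y

(a) Degree: no degree-2 curve has this shape, so deg p = 3.
(b) Observable constraints: one y-axis crossing is at y = 0; it meets the x-axis at x = 0 (among the integer gridlines).
(c) These observations pin down the coefficients.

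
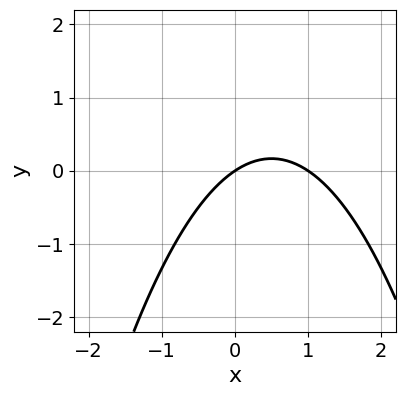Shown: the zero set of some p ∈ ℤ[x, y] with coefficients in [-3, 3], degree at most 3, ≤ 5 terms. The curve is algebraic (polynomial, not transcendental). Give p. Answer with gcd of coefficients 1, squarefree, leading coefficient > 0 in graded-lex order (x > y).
First, deg p = 2. A generic line meets the curve in up to 2 points.
Then, from the axis intercepts and sections: it meets the y-axis at y = 0 (among the integer gridlines); among the integer gridlines, it crosses the x-axis at x ∈ {0, 1}.
Finally, together with the visible shape, these determine p as stated.

2*x^2 - 2*x + 3*y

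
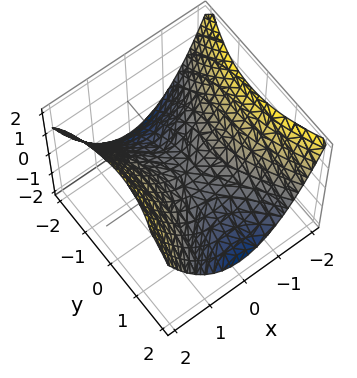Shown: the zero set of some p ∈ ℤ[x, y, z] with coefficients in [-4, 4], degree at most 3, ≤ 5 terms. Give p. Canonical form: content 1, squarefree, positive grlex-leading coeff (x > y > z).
2*x^2 - y^2 - 3*z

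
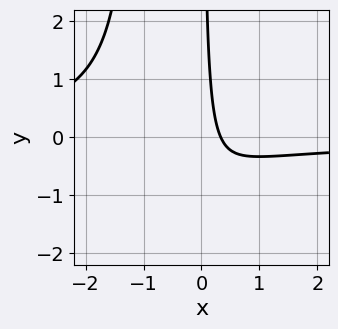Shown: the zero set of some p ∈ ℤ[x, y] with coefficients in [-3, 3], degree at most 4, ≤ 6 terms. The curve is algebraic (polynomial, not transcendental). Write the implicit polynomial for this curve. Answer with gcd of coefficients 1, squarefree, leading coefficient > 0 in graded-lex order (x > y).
3*x^2*y + 3*x*y + 3*x - 1

deg p = 3. No degree-2 curve has this shape.
Observable constraints: it misses every integer gridline on the y-axis.
Assembling these constraints gives the stated polynomial.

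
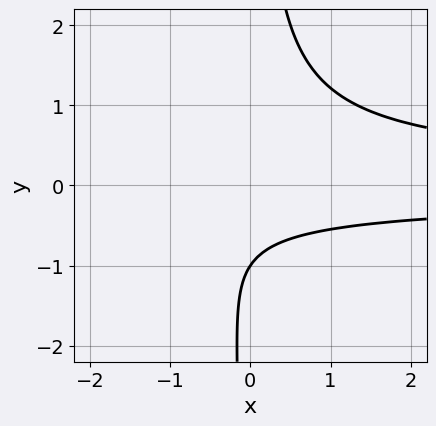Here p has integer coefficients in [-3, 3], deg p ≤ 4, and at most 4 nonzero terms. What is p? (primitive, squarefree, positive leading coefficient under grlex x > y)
(a) deg p = 3.
(b) From the visible intercepts: no x-intercept at any integer in the box; it meets the y-axis at y = -1 (among the integer gridlines).
(c) Solving for integer coefficients yields p as stated.

3*x*y^2 - 2*y - 2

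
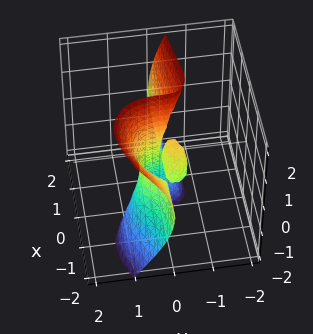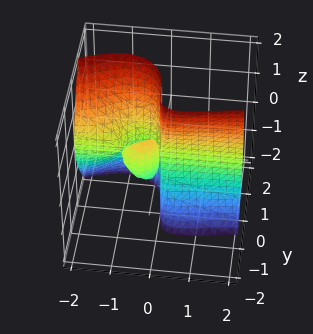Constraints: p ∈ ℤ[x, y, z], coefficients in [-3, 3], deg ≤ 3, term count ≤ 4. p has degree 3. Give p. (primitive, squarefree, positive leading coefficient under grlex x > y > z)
The picture has 2 separate pieces. They look like related sheets of one shape, so recover p as a whole.
Degree: a generic line meets the surface in up to 3 points, so deg p = 3.
From the axis intercepts and sections: every point of the z-axis in the box is on the surface; every point of the x-axis in the box is on the surface; it meets the y-axis at y = 0 (among the integer gridlines).
Matching integer coefficients to the picture gives p.

3*x^2*y + x*z^2 + 2*y^3 + 3*x*y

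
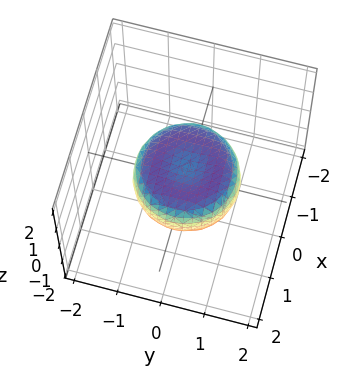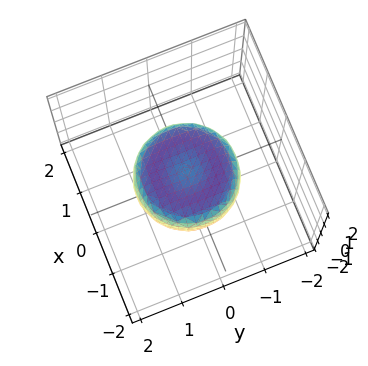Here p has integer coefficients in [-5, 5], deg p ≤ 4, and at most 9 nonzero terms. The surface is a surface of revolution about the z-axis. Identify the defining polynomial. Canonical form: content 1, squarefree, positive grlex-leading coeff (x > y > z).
Degree: a generic line meets the surface in up to 4 points, so deg p = 4.
Symmetries: rotational symmetry about the z-axis ⇒ p depends on x, y only through x² + y².
From the visible intercepts: a circular section at z = 0 has radius between 1 and 2.
Solving for integer coefficients yields p as stated.

2*x^4 + 4*x^2*y^2 + 2*y^4 - 2*x^2 - 2*y^2 + 3*z^2 - 1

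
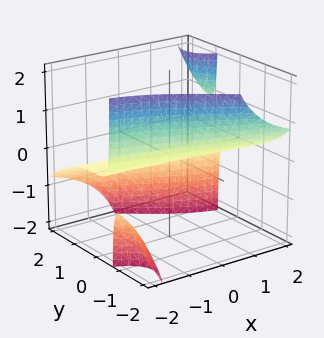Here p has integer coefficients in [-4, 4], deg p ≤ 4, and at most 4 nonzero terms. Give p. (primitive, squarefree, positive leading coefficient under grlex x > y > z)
2*x*y*z - y^3 - 3*z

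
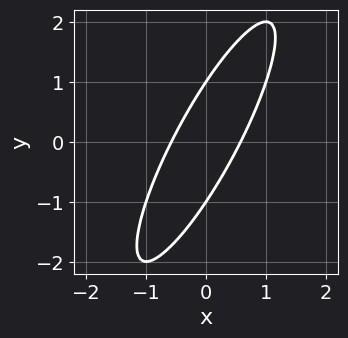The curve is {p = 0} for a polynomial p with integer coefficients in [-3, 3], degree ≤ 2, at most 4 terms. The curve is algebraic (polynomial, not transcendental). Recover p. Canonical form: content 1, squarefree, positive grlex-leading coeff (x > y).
3*x^2 - 3*x*y + y^2 - 1

The degree is 2 — the shape is more complex than any degree-1 curve.
Observable constraints: the y-axis gridline crossings are at y ∈ {-1, 1}.
Solving for integer coefficients yields p as stated.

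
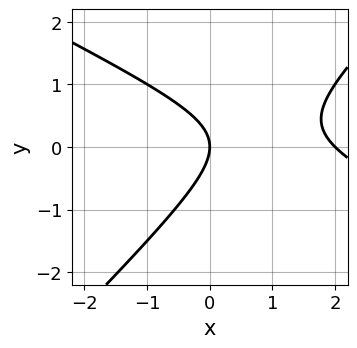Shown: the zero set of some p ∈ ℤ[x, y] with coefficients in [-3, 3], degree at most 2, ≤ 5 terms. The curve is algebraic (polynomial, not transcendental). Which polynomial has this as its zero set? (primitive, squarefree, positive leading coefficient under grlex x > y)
x^2 + x*y - 2*y^2 - 2*x

First, the degree is 2 — the shape is more complex than any degree-1 curve.
Next, from the axis intercepts and sections: it crosses the y-axis at the gridline y = 0; among the integer gridlines, it crosses the x-axis at x ∈ {0, 2}.
Finally, solving for integer coefficients yields p as stated.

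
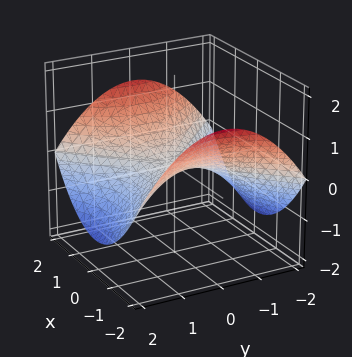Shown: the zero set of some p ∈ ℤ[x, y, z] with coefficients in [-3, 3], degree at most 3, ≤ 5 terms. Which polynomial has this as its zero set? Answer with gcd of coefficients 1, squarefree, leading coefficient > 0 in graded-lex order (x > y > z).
x^2 - y^2 - 3*z

First, deg p = 2. A saddle surface; a quadric.
Next, symmetries: it's symmetric under y → −y, forcing even powers of y; it's symmetric under x → −x, forcing even powers of x.
Then, against the integer gridlines: one z-axis crossing is at z = 0; it meets the y-axis at y = 0 (among the integer gridlines); one x-axis crossing is at x = 0.
Finally, together with the visible shape, these determine p as stated.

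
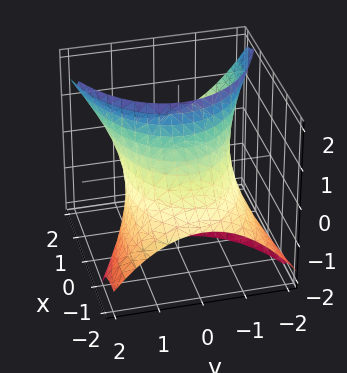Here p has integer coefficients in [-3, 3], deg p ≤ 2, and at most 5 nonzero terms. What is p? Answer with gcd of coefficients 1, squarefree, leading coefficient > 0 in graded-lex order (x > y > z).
x^2 - 3*x*z + 2*y^2 - 3

Degree: no degree-1 surface has this shape, so deg p = 2.
Against the integer gridlines: the surface avoids every integer z-axis point in the box.
Together with the visible shape, these determine p as stated.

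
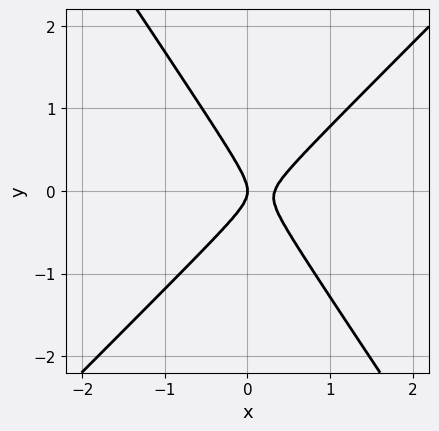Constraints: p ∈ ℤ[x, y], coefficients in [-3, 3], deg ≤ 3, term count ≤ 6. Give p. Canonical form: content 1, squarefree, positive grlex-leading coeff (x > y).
(a) The degree is 2 — the shape is more complex than any degree-1 curve.
(b) Reading off the gridlines: one x-axis crossing is at x = 0; it meets the y-axis at y = 0 (among the integer gridlines).
(c) Matching integer coefficients to the picture gives p.

3*x^2 - x*y - 2*y^2 - x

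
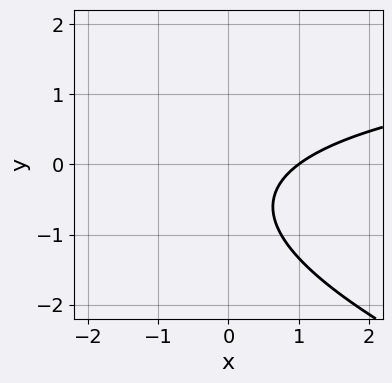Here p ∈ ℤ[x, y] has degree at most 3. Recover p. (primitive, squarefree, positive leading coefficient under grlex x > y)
x*y + 3*y^2 - 3*x + 3*y + 3

(a) The degree is 2 — the shape is more complex than any degree-1 curve.
(b) From the axis intercepts and sections: it crosses the x-axis at the gridline x = 1; no y-intercept at any integer in the box.
(c) Solving for integer coefficients yields p as stated.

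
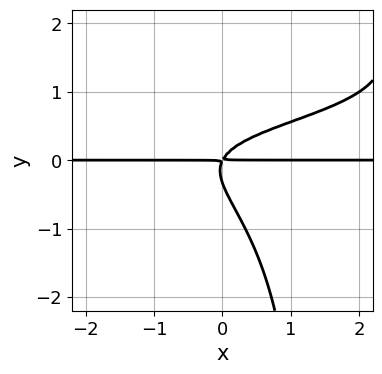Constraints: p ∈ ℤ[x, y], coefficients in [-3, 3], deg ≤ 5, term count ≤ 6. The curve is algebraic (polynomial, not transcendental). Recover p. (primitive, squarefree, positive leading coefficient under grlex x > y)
2*x*y^3 - 2*x*y^2 - 3*y^3 + 2*x*y - y^2

1. Degree: a generic line meets the curve in up to 4 points, so deg p = 4.
2. From the axis intercepts and sections: the visible x-axis segment lies entirely on the curve.
3. Together with the visible shape, these determine p as stated.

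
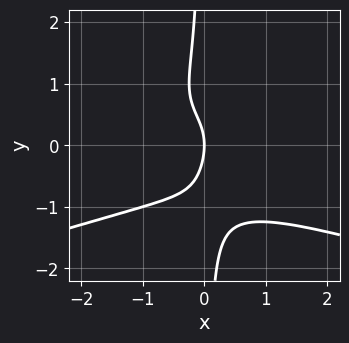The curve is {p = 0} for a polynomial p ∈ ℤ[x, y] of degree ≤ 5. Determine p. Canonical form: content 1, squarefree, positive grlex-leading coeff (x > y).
1. deg p = 4.
2. From the axis intercepts and sections: one y-axis crossing is at y = 0; one x-axis crossing is at x = 0.
3. Assembling these constraints gives the stated polynomial.

3*x*y^3 + x^3 - x*y + y^2 + 2*x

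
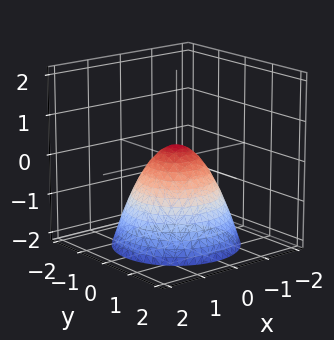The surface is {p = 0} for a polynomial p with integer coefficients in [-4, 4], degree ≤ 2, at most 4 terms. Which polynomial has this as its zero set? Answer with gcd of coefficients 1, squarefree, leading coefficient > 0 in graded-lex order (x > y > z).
3*x^2 + 3*y^2 + 3*z - 1

First, deg p = 2.
Next, symmetries: rotational symmetry about the z-axis ⇒ p depends on x, y only through x² + y².
Next, checking where it meets the axes: a circular section at z = 0 has radius between 0 and 1.
Finally, solving for integer coefficients yields p as stated.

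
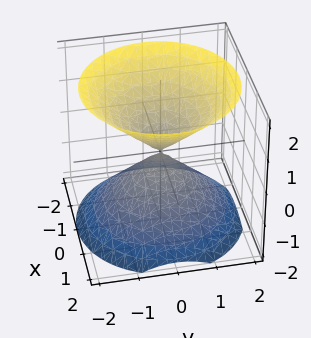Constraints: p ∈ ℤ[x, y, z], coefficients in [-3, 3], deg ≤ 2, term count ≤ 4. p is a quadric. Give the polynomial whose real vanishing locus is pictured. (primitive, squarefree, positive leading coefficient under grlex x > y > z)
x^2 + y^2 - z^2

(a) I count 2 distinct pieces.
(b) deg p = 2.
(c) Symmetries: the surface is invariant under rotation about z: p = q(x² + y², z); it's symmetric under z → −z, forcing even powers of z.
(d) Checking where it meets the axes: it meets the x-axis at x = 0 (among the integer gridlines); it crosses the z-axis at the gridline z = 0.
(e) The integer polynomial consistent with all of this is the stated p.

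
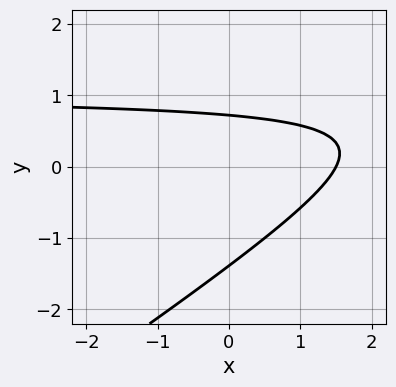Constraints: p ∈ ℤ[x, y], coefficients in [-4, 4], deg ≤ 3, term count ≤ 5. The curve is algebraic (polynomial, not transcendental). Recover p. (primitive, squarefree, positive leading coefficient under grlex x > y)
2*x*y - 3*y^2 - 2*x - 2*y + 3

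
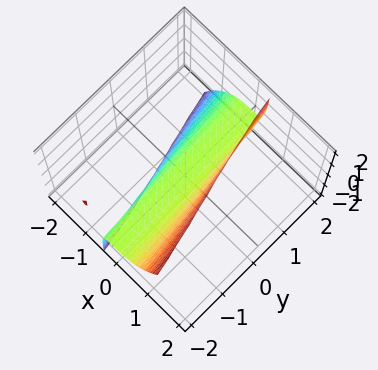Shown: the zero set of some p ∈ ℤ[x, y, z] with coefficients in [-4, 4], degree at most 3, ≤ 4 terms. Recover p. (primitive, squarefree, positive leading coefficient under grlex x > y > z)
3*x^3 + x*y*z - z

(a) Degree: a generic line meets the surface in up to 3 points, so deg p = 3.
(b) Reading off the gridlines: one x-axis crossing is at x = 0; the visible y-axis segment lies entirely on the surface; it crosses the z-axis at the gridline z = 0.
(c) Matching integer coefficients to the picture gives p.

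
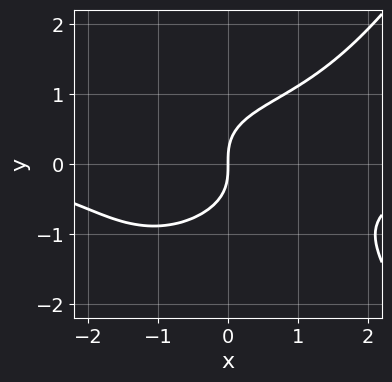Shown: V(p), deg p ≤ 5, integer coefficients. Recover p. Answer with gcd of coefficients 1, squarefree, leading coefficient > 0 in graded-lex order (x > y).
1. deg p = 4. The shape is more complex than any degree-3 curve.
2. Reading off the gridlines: it crosses the y-axis at the gridline y = 0; it meets the x-axis at x = 0 (among the integer gridlines).
3. Assembling these constraints gives the stated polynomial.

x^3*y - 3*y^3 + 3*x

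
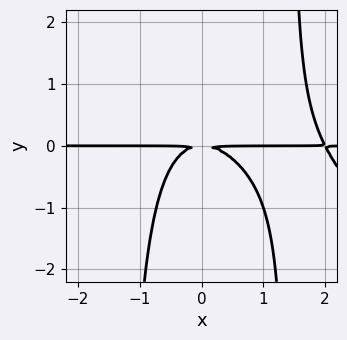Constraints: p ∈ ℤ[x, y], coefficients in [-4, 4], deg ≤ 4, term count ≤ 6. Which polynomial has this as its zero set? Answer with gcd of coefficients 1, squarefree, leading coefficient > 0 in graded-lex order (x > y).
x^3*y + x^2*y^2 - 2*x^2*y - 2*y^2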